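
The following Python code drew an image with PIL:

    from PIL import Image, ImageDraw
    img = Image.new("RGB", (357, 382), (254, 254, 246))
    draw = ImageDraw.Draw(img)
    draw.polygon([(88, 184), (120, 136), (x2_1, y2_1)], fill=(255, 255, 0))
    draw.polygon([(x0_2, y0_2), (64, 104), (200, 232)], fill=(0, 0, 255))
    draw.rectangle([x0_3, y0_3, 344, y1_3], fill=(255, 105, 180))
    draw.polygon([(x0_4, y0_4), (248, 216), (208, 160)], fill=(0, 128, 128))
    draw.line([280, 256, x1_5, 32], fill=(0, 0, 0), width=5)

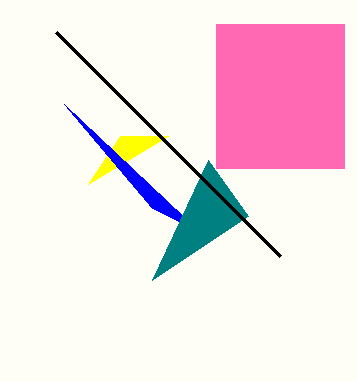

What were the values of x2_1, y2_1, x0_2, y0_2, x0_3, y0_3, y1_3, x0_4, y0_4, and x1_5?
x2_1 = 168; y2_1 = 136; x0_2 = 152; y0_2 = 208; x0_3 = 216; y0_3 = 24; y1_3 = 168; x0_4 = 152; y0_4 = 280; x1_5 = 56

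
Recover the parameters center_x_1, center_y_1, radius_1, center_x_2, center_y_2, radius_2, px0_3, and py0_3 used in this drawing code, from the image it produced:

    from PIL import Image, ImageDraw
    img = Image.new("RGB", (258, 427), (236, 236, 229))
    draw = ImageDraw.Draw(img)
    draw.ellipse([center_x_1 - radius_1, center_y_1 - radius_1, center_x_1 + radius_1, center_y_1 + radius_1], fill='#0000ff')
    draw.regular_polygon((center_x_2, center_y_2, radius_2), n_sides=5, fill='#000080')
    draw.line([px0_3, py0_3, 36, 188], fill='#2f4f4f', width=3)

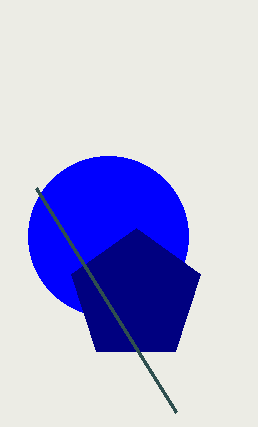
center_x_1 = 108, center_y_1 = 236, radius_1 = 80, center_x_2 = 136, center_y_2 = 296, radius_2 = 68, px0_3 = 176, py0_3 = 412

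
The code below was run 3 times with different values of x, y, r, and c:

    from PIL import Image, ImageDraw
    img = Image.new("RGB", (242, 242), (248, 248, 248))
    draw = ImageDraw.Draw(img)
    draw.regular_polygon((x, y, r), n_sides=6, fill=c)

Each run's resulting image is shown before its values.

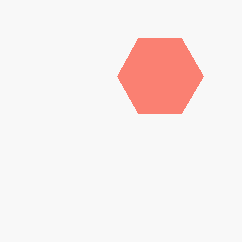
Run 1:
x = 160
y = 76
r = 43
c = 'salmon'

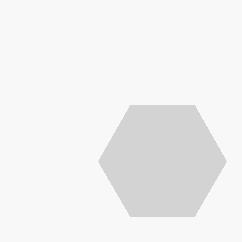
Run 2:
x = 162, y = 161, r = 64, c = 'lightgray'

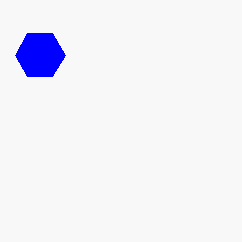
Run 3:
x = 40
y = 55
r = 25
c = 'blue'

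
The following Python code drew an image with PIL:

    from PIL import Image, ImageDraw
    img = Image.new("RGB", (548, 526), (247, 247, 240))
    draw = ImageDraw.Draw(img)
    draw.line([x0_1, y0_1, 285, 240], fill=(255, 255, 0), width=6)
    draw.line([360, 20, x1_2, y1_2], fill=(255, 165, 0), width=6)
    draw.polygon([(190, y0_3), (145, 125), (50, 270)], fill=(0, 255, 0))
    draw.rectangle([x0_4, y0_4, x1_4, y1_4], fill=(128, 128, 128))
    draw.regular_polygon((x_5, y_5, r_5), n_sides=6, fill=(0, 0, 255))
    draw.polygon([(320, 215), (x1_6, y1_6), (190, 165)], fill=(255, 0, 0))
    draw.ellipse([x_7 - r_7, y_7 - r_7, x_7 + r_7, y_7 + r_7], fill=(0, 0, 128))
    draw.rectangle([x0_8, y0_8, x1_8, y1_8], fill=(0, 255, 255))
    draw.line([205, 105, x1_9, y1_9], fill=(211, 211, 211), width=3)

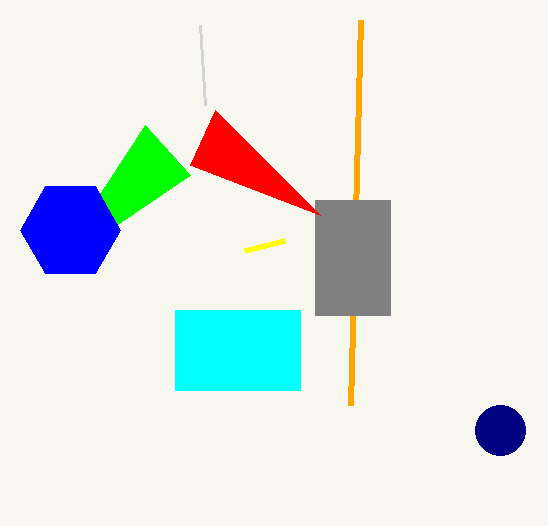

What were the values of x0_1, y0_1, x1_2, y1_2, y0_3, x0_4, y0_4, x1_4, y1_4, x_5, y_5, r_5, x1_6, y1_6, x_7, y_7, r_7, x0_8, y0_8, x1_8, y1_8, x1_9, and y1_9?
x0_1 = 245; y0_1 = 250; x1_2 = 350; y1_2 = 405; y0_3 = 175; x0_4 = 315; y0_4 = 200; x1_4 = 390; y1_4 = 315; x_5 = 70; y_5 = 230; r_5 = 50; x1_6 = 215; y1_6 = 110; x_7 = 500; y_7 = 430; r_7 = 25; x0_8 = 175; y0_8 = 310; x1_8 = 300; y1_8 = 390; x1_9 = 200; y1_9 = 25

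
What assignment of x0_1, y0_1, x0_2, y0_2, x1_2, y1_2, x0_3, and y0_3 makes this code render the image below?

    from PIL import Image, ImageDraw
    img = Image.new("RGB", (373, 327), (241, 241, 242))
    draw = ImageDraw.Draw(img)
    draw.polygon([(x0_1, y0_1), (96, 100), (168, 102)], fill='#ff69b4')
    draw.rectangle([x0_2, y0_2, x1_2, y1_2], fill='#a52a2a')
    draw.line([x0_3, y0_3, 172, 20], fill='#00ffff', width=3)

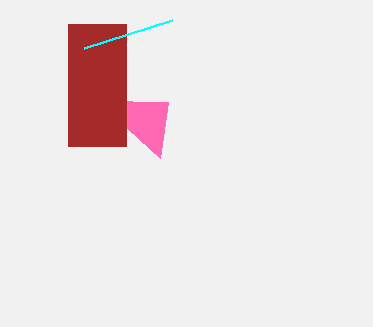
x0_1 = 160, y0_1 = 158, x0_2 = 68, y0_2 = 24, x1_2 = 126, y1_2 = 146, x0_3 = 84, y0_3 = 48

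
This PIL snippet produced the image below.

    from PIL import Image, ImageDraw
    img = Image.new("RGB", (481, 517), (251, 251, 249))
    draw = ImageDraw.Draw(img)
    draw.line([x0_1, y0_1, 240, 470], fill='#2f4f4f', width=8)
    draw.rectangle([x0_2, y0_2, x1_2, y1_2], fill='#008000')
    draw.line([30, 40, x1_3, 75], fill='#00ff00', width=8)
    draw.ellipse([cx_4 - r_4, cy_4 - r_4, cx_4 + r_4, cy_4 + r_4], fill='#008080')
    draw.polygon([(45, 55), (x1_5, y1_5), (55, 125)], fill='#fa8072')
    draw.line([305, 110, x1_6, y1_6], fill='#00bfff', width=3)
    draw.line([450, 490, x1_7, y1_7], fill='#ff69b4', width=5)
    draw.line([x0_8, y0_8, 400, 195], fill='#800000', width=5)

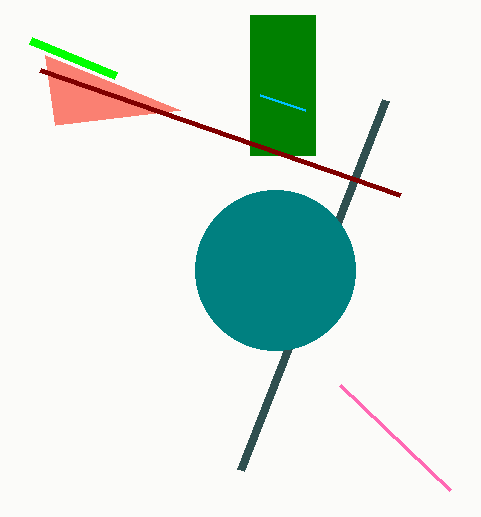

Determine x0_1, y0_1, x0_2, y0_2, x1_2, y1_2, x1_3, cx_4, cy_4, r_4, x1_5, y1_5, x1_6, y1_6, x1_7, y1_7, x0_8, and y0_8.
x0_1 = 385; y0_1 = 100; x0_2 = 250; y0_2 = 15; x1_2 = 315; y1_2 = 155; x1_3 = 115; cx_4 = 275; cy_4 = 270; r_4 = 80; x1_5 = 180; y1_5 = 110; x1_6 = 260; y1_6 = 95; x1_7 = 340; y1_7 = 385; x0_8 = 40; y0_8 = 70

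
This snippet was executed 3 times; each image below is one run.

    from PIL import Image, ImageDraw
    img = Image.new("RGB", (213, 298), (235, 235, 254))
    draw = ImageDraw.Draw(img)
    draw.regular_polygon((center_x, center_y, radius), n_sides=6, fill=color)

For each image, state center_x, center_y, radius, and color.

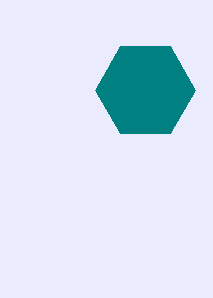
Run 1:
center_x = 145
center_y = 90
radius = 50
color = 'teal'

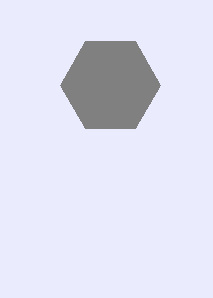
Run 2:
center_x = 110, center_y = 85, radius = 50, color = 'gray'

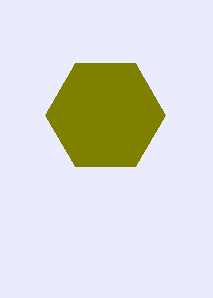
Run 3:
center_x = 105, center_y = 115, radius = 60, color = 'olive'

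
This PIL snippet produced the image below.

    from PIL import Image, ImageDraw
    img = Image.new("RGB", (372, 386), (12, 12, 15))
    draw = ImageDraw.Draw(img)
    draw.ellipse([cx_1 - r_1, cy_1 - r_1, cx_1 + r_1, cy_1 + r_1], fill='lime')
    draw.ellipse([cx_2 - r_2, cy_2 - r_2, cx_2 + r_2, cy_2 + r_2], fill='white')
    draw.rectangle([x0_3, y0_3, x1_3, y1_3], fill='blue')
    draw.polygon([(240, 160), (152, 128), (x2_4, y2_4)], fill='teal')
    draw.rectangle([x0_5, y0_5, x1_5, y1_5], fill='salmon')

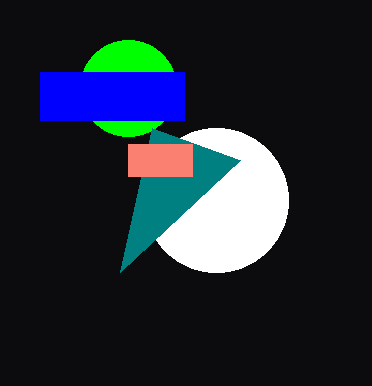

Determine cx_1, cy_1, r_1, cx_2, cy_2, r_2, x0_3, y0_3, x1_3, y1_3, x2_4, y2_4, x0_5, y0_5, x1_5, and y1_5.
cx_1 = 128; cy_1 = 88; r_1 = 48; cx_2 = 216; cy_2 = 200; r_2 = 72; x0_3 = 40; y0_3 = 72; x1_3 = 184; y1_3 = 120; x2_4 = 120; y2_4 = 272; x0_5 = 128; y0_5 = 144; x1_5 = 192; y1_5 = 176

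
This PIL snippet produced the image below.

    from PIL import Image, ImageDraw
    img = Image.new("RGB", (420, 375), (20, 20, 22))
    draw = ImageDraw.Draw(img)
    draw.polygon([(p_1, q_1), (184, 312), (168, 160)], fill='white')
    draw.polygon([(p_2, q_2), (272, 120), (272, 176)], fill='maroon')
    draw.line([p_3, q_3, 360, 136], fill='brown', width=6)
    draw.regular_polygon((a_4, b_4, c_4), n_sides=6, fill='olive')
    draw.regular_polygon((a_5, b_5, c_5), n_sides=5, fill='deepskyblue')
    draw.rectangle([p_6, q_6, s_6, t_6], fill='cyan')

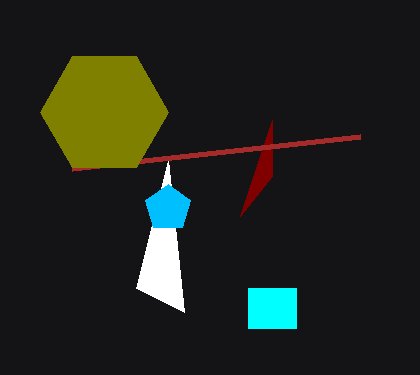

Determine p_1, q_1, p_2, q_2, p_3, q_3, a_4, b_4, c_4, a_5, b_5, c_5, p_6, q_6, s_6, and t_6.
p_1 = 136; q_1 = 288; p_2 = 240; q_2 = 216; p_3 = 72; q_3 = 168; a_4 = 104; b_4 = 112; c_4 = 64; a_5 = 168; b_5 = 208; c_5 = 24; p_6 = 248; q_6 = 288; s_6 = 296; t_6 = 328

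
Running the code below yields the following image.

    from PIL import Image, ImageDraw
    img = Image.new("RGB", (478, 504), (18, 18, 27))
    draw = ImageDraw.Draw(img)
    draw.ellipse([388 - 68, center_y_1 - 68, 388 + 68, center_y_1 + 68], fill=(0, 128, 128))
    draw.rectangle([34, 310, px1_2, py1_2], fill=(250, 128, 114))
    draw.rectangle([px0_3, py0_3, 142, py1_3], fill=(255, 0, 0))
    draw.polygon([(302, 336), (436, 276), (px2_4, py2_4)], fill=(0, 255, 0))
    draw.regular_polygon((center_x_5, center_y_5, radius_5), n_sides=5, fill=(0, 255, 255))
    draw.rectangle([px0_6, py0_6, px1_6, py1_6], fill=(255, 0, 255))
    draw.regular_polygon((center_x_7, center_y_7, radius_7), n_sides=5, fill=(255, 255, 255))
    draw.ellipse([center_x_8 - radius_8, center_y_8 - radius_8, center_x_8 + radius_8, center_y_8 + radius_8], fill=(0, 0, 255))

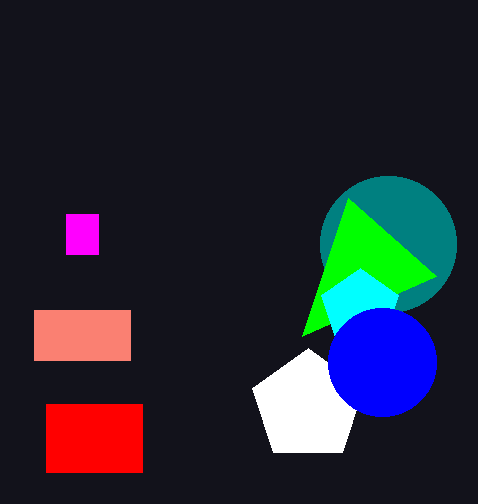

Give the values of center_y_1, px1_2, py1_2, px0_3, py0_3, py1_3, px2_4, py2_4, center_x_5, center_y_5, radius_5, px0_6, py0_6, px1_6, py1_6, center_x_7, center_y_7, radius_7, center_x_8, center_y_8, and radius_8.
center_y_1 = 244
px1_2 = 130
py1_2 = 360
px0_3 = 46
py0_3 = 404
py1_3 = 472
px2_4 = 348
py2_4 = 198
center_x_5 = 360
center_y_5 = 308
radius_5 = 40
px0_6 = 66
py0_6 = 214
px1_6 = 98
py1_6 = 254
center_x_7 = 308
center_y_7 = 406
radius_7 = 58
center_x_8 = 382
center_y_8 = 362
radius_8 = 54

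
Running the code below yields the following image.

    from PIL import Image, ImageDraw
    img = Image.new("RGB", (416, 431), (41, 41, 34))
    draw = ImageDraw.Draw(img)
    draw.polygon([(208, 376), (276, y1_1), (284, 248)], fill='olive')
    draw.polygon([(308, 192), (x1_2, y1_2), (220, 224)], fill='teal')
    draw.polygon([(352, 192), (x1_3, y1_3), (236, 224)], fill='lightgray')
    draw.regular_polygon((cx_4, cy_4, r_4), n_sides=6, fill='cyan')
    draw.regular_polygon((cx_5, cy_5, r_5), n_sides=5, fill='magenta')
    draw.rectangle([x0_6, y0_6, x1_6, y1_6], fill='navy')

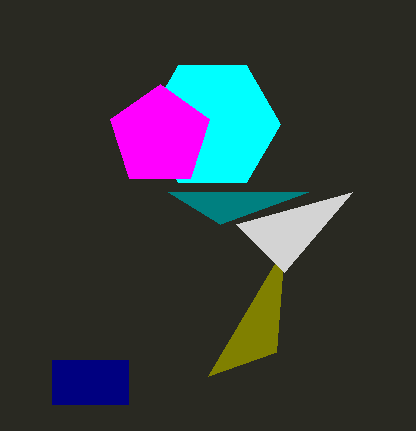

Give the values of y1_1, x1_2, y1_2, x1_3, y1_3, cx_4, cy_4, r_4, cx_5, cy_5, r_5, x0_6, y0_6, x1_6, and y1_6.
y1_1 = 352; x1_2 = 168; y1_2 = 192; x1_3 = 284; y1_3 = 272; cx_4 = 212; cy_4 = 124; r_4 = 68; cx_5 = 160; cy_5 = 136; r_5 = 52; x0_6 = 52; y0_6 = 360; x1_6 = 128; y1_6 = 404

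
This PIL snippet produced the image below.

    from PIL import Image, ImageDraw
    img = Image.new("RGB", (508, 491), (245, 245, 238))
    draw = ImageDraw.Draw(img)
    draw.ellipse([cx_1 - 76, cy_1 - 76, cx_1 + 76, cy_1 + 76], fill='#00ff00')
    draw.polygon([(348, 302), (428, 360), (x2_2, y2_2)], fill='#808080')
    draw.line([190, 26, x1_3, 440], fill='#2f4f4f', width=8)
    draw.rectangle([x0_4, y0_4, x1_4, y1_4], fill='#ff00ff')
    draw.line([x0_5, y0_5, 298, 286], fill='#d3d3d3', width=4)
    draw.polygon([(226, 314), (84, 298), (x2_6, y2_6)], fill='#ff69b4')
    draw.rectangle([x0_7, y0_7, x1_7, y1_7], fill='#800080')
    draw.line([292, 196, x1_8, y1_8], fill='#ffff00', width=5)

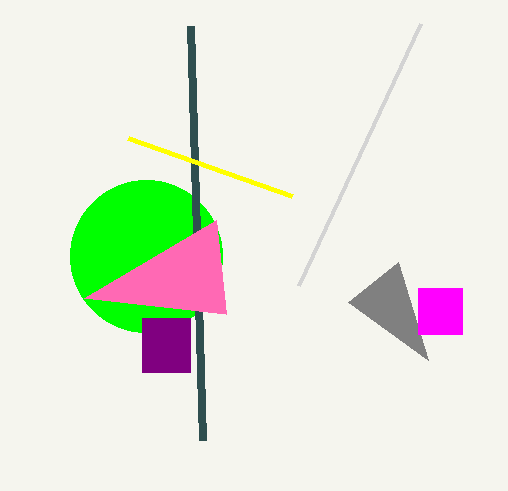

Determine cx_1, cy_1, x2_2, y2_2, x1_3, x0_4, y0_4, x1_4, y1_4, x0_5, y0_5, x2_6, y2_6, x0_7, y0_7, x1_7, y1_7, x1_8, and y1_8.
cx_1 = 146; cy_1 = 256; x2_2 = 398; y2_2 = 262; x1_3 = 202; x0_4 = 418; y0_4 = 288; x1_4 = 462; y1_4 = 334; x0_5 = 420; y0_5 = 24; x2_6 = 216; y2_6 = 220; x0_7 = 142; y0_7 = 318; x1_7 = 190; y1_7 = 372; x1_8 = 128; y1_8 = 138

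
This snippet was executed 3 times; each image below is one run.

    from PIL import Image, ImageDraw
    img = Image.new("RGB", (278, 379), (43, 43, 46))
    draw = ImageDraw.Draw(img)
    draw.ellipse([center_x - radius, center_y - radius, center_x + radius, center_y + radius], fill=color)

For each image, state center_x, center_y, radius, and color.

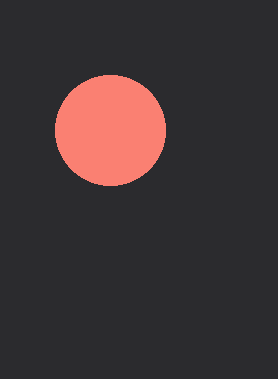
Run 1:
center_x = 110, center_y = 130, radius = 55, color = 'salmon'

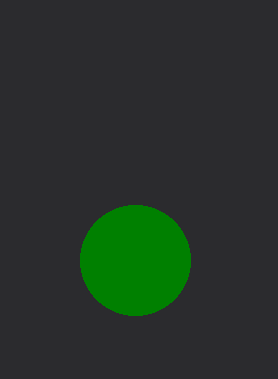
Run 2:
center_x = 135
center_y = 260
radius = 55
color = 'green'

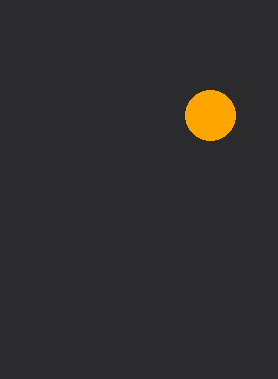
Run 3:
center_x = 210, center_y = 115, radius = 25, color = 'orange'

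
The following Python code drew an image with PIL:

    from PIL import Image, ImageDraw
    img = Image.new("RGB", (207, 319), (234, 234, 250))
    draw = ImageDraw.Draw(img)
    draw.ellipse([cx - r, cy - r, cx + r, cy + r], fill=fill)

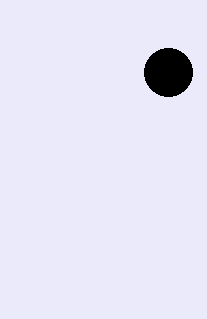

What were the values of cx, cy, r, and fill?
cx = 168
cy = 72
r = 24
fill = 'black'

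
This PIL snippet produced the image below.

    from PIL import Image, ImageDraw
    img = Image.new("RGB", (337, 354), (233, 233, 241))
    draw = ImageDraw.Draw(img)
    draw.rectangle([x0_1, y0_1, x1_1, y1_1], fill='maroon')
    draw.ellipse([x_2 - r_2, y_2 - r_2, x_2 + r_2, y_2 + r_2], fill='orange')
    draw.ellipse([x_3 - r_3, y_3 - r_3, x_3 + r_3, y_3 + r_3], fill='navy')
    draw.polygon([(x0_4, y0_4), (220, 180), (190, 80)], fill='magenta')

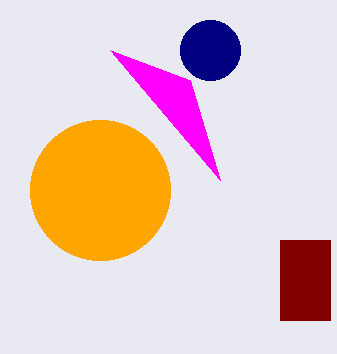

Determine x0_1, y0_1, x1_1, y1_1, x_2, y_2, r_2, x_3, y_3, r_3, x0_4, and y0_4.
x0_1 = 280, y0_1 = 240, x1_1 = 330, y1_1 = 320, x_2 = 100, y_2 = 190, r_2 = 70, x_3 = 210, y_3 = 50, r_3 = 30, x0_4 = 110, y0_4 = 50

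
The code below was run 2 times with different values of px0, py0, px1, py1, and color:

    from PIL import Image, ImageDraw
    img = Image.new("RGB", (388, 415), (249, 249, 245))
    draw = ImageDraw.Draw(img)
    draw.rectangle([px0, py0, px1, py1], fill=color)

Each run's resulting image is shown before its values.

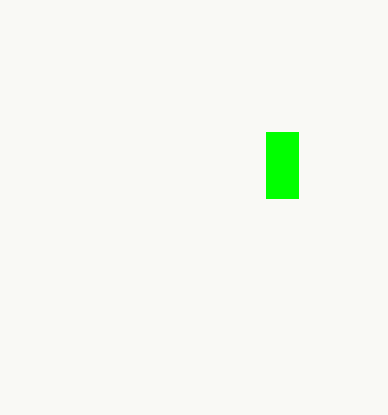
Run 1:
px0 = 266
py0 = 132
px1 = 298
py1 = 198
color = 'lime'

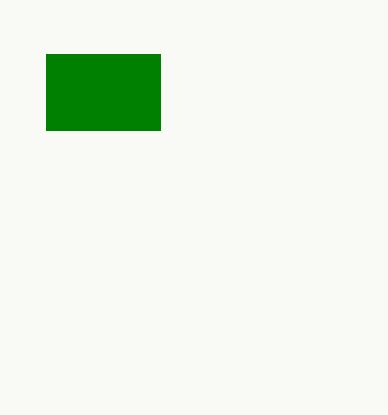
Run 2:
px0 = 46
py0 = 54
px1 = 160
py1 = 130
color = 'green'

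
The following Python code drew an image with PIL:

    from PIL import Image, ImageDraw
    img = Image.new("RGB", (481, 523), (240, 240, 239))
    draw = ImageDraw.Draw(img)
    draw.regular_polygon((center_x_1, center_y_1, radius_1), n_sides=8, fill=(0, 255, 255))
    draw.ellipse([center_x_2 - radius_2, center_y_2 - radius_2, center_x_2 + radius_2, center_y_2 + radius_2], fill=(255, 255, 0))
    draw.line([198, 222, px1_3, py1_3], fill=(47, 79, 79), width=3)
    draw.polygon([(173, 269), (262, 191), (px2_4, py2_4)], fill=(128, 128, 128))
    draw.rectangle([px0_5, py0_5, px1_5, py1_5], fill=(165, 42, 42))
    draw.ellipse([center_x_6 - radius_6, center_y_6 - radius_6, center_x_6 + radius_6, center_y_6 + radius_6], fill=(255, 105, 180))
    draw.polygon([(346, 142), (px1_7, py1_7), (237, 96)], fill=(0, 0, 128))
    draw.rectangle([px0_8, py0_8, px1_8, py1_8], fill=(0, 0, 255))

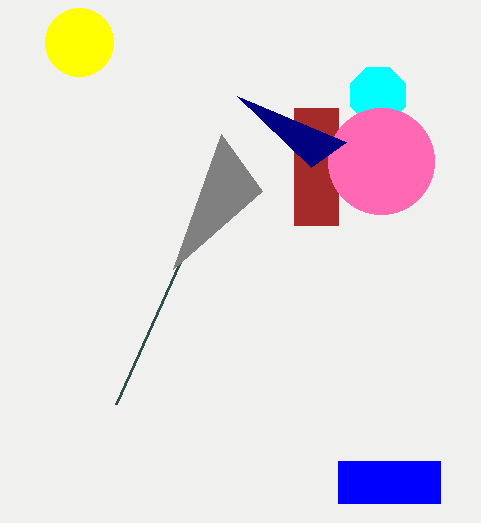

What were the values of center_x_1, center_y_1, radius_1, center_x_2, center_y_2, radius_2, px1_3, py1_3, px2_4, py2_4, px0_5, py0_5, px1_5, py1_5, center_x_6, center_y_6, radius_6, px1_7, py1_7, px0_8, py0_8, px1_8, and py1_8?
center_x_1 = 378
center_y_1 = 95
radius_1 = 30
center_x_2 = 79
center_y_2 = 42
radius_2 = 34
px1_3 = 116
py1_3 = 404
px2_4 = 221
py2_4 = 134
px0_5 = 294
py0_5 = 108
px1_5 = 338
py1_5 = 225
center_x_6 = 381
center_y_6 = 161
radius_6 = 53
px1_7 = 311
py1_7 = 167
px0_8 = 338
py0_8 = 461
px1_8 = 440
py1_8 = 503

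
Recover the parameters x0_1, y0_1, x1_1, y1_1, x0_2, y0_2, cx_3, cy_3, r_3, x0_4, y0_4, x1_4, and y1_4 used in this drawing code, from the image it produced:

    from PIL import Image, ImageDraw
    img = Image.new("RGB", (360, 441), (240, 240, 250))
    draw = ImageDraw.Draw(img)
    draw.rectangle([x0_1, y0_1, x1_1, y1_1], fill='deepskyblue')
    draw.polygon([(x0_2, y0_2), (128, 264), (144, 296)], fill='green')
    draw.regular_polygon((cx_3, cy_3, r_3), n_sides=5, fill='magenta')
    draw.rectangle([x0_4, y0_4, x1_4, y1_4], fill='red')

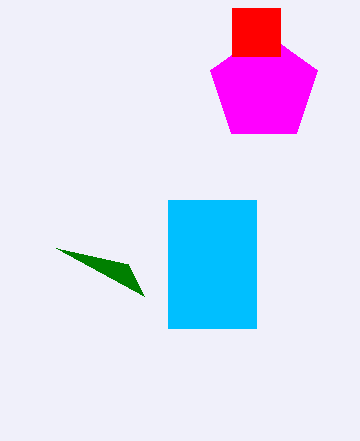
x0_1 = 168, y0_1 = 200, x1_1 = 256, y1_1 = 328, x0_2 = 56, y0_2 = 248, cx_3 = 264, cy_3 = 88, r_3 = 56, x0_4 = 232, y0_4 = 8, x1_4 = 280, y1_4 = 56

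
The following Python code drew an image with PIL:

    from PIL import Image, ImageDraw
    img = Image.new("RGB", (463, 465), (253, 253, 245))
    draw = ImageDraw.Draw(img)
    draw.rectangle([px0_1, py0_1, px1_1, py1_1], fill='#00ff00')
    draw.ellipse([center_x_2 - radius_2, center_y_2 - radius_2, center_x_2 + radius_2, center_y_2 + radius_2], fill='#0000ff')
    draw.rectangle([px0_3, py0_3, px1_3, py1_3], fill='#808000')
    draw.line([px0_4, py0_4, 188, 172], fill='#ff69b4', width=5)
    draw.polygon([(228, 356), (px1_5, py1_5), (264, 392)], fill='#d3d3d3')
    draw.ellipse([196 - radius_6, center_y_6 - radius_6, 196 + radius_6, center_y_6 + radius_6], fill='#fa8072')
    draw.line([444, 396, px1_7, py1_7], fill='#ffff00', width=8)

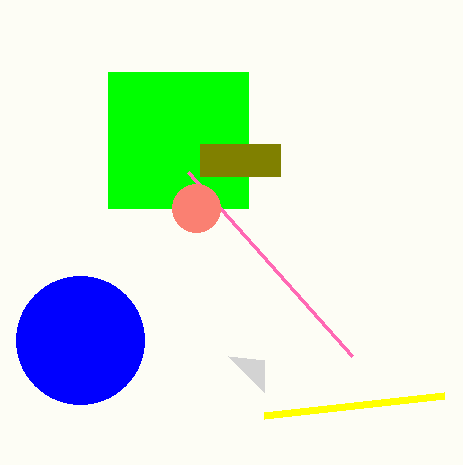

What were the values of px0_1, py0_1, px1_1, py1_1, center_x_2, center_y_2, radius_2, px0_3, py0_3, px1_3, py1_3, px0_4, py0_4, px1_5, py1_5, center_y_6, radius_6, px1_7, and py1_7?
px0_1 = 108, py0_1 = 72, px1_1 = 248, py1_1 = 208, center_x_2 = 80, center_y_2 = 340, radius_2 = 64, px0_3 = 200, py0_3 = 144, px1_3 = 280, py1_3 = 176, px0_4 = 352, py0_4 = 356, px1_5 = 264, py1_5 = 360, center_y_6 = 208, radius_6 = 24, px1_7 = 264, py1_7 = 416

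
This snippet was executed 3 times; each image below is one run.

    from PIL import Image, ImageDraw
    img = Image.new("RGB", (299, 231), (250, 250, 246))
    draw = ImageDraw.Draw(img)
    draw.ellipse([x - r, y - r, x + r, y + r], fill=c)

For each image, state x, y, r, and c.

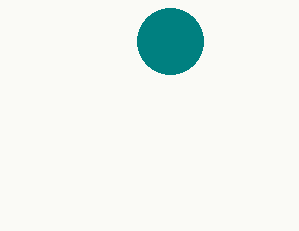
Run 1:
x = 170
y = 41
r = 33
c = 'teal'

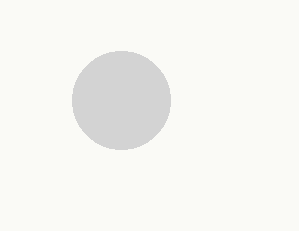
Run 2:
x = 121
y = 100
r = 49
c = 'lightgray'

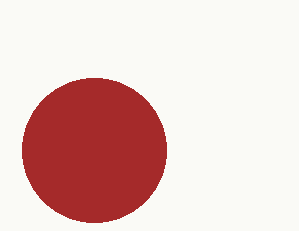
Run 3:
x = 94
y = 150
r = 72
c = 'brown'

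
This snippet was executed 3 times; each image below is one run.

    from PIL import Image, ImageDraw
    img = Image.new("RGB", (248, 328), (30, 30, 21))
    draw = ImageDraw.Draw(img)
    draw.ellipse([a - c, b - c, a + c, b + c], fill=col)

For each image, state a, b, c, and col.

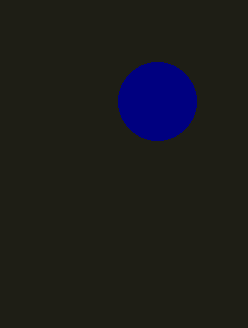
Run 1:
a = 157, b = 101, c = 39, col = 'navy'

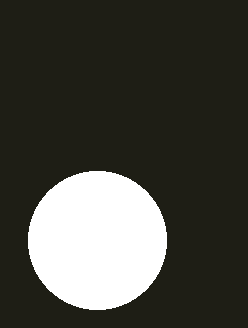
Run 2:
a = 97; b = 240; c = 69; col = 'white'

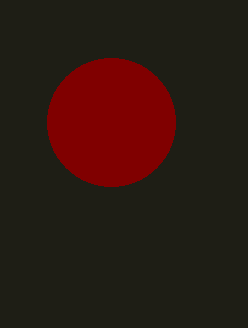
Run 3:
a = 111
b = 122
c = 64
col = 'maroon'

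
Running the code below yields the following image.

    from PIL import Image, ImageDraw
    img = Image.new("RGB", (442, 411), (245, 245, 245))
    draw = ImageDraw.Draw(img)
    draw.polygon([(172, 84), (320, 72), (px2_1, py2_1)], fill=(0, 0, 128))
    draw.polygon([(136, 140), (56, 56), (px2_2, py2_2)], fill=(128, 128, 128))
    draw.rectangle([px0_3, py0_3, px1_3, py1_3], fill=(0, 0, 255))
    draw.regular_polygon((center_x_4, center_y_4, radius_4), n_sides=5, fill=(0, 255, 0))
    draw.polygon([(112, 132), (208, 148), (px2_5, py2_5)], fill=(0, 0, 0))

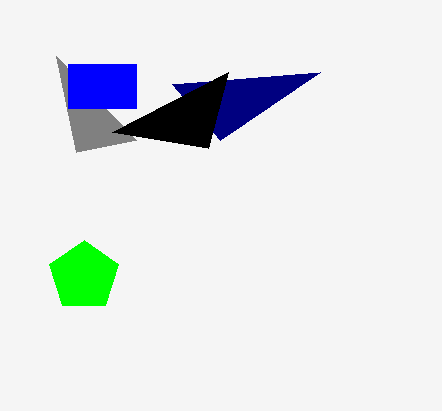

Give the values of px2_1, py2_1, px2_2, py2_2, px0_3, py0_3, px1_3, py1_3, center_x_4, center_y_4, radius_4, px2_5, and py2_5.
px2_1 = 220
py2_1 = 140
px2_2 = 76
py2_2 = 152
px0_3 = 68
py0_3 = 64
px1_3 = 136
py1_3 = 108
center_x_4 = 84
center_y_4 = 276
radius_4 = 36
px2_5 = 228
py2_5 = 72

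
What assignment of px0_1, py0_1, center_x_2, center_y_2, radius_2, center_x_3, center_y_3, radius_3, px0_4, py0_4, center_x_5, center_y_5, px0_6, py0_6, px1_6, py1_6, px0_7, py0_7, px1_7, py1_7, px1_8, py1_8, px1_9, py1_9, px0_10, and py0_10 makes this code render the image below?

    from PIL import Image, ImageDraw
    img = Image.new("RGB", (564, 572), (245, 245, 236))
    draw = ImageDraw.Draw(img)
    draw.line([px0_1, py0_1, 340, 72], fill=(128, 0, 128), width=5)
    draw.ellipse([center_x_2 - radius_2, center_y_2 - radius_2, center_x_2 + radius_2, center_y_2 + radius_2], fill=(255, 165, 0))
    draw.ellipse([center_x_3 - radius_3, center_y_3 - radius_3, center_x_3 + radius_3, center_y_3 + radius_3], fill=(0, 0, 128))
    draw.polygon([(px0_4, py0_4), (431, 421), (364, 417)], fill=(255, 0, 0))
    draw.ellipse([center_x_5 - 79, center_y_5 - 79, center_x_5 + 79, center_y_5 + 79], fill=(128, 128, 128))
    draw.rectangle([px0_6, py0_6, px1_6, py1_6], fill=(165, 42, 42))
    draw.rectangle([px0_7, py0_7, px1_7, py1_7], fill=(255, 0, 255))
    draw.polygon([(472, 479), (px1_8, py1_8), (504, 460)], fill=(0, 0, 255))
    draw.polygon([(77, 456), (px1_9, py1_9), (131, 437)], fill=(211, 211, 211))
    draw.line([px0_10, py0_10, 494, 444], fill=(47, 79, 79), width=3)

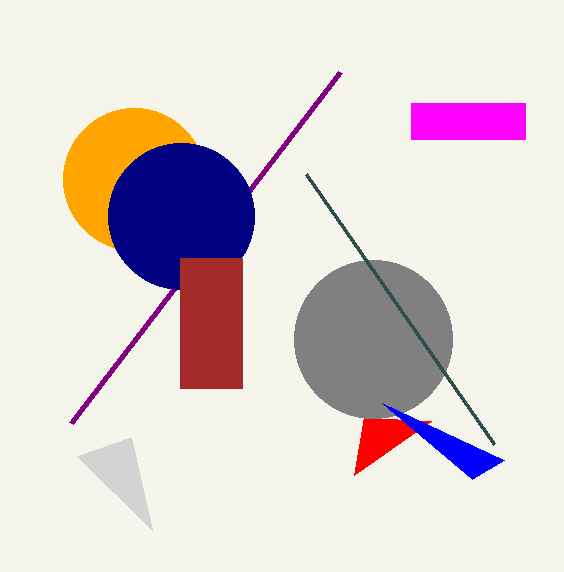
px0_1 = 71
py0_1 = 423
center_x_2 = 134
center_y_2 = 179
radius_2 = 71
center_x_3 = 181
center_y_3 = 216
radius_3 = 73
px0_4 = 354
py0_4 = 475
center_x_5 = 373
center_y_5 = 339
px0_6 = 180
py0_6 = 258
px1_6 = 242
py1_6 = 388
px0_7 = 411
py0_7 = 103
px1_7 = 525
py1_7 = 139
px1_8 = 382
py1_8 = 403
px1_9 = 152
py1_9 = 530
px0_10 = 306
py0_10 = 174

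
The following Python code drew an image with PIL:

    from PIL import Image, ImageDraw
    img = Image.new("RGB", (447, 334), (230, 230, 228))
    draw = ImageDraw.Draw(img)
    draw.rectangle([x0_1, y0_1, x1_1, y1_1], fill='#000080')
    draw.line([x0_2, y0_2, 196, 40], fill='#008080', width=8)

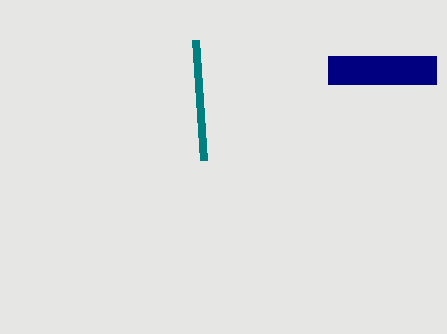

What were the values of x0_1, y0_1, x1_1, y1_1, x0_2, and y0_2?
x0_1 = 328; y0_1 = 56; x1_1 = 436; y1_1 = 84; x0_2 = 204; y0_2 = 160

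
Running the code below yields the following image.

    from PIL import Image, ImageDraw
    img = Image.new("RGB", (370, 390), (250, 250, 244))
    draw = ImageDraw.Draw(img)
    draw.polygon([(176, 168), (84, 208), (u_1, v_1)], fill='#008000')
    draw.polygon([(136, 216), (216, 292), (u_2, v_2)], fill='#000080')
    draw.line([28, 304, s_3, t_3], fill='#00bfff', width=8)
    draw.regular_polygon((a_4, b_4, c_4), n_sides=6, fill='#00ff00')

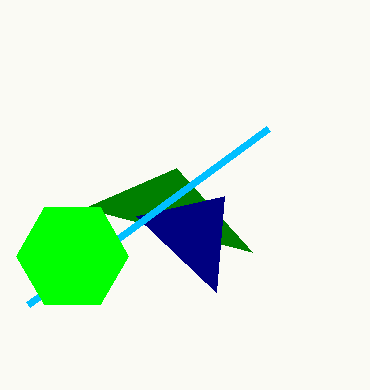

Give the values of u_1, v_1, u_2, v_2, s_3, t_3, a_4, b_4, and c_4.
u_1 = 252; v_1 = 252; u_2 = 224; v_2 = 196; s_3 = 268; t_3 = 128; a_4 = 72; b_4 = 256; c_4 = 56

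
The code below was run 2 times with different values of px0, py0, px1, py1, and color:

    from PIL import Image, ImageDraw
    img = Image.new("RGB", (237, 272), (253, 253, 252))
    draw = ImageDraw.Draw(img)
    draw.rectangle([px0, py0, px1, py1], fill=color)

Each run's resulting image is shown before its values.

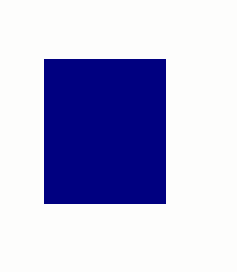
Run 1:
px0 = 44
py0 = 59
px1 = 165
py1 = 203
color = 'navy'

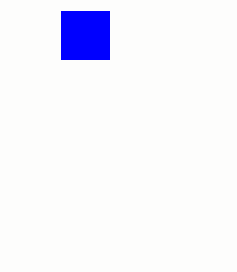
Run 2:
px0 = 61; py0 = 11; px1 = 109; py1 = 59; color = 'blue'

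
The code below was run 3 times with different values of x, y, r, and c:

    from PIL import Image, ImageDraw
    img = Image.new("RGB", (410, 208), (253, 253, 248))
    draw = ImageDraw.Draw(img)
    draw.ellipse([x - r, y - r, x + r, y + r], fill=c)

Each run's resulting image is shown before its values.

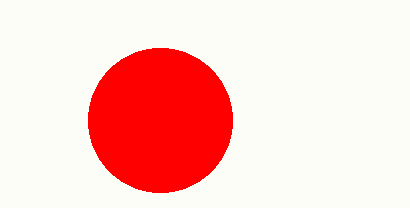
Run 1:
x = 160, y = 120, r = 72, c = 'red'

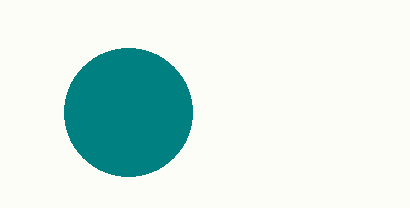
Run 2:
x = 128, y = 112, r = 64, c = 'teal'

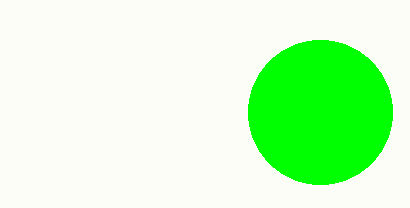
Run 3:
x = 320; y = 112; r = 72; c = 'lime'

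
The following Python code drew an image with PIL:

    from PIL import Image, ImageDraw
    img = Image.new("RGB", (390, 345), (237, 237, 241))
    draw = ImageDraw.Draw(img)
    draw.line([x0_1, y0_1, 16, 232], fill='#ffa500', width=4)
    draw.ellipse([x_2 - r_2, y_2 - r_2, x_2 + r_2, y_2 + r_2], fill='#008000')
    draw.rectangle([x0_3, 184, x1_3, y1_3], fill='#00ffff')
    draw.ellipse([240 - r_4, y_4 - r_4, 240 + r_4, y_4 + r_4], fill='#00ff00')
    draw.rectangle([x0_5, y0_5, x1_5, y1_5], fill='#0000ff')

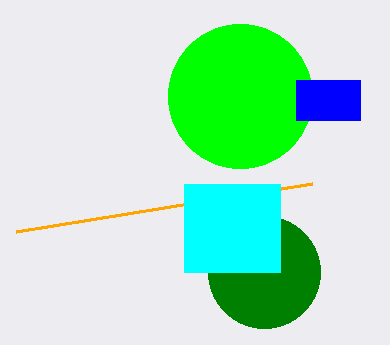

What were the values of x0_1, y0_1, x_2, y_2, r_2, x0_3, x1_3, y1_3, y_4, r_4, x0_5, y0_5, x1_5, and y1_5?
x0_1 = 312, y0_1 = 184, x_2 = 264, y_2 = 272, r_2 = 56, x0_3 = 184, x1_3 = 280, y1_3 = 272, y_4 = 96, r_4 = 72, x0_5 = 296, y0_5 = 80, x1_5 = 360, y1_5 = 120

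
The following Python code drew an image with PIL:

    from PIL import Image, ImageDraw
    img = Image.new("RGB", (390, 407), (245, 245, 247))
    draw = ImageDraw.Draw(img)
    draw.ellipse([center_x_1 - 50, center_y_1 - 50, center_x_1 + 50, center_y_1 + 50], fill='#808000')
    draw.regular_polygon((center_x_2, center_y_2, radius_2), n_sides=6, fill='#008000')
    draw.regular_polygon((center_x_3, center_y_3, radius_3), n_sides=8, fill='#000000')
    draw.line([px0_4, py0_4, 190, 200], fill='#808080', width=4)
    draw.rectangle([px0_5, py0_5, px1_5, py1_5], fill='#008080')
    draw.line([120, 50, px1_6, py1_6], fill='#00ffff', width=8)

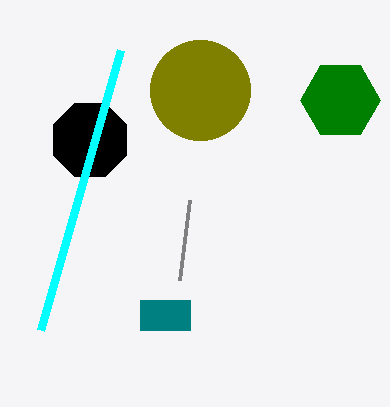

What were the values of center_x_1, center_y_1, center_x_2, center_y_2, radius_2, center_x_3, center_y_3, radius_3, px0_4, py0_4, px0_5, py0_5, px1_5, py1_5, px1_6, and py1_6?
center_x_1 = 200, center_y_1 = 90, center_x_2 = 340, center_y_2 = 100, radius_2 = 40, center_x_3 = 90, center_y_3 = 140, radius_3 = 40, px0_4 = 180, py0_4 = 280, px0_5 = 140, py0_5 = 300, px1_5 = 190, py1_5 = 330, px1_6 = 40, py1_6 = 330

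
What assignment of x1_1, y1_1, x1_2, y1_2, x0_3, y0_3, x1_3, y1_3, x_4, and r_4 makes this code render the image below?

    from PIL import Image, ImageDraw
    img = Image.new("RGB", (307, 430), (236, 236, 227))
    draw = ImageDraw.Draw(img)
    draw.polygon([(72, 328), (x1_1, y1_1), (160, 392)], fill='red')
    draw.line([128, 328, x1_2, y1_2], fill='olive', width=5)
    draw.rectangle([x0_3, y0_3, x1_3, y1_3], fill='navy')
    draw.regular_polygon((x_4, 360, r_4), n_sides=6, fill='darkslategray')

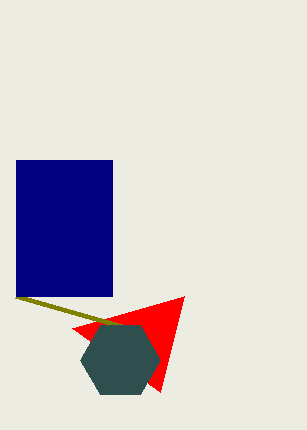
x1_1 = 184, y1_1 = 296, x1_2 = 16, y1_2 = 296, x0_3 = 16, y0_3 = 160, x1_3 = 112, y1_3 = 296, x_4 = 120, r_4 = 40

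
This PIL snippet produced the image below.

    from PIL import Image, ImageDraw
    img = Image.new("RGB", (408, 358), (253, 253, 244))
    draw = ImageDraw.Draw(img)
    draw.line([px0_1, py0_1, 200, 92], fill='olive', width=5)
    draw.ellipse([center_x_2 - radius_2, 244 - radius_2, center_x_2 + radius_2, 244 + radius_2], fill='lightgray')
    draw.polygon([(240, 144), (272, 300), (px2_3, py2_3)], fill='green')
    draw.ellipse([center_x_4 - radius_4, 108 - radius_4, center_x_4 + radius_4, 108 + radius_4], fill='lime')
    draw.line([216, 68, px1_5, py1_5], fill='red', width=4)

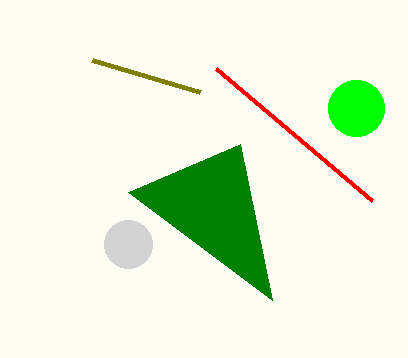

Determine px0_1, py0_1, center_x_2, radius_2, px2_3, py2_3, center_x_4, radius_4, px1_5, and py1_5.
px0_1 = 92
py0_1 = 60
center_x_2 = 128
radius_2 = 24
px2_3 = 128
py2_3 = 192
center_x_4 = 356
radius_4 = 28
px1_5 = 372
py1_5 = 200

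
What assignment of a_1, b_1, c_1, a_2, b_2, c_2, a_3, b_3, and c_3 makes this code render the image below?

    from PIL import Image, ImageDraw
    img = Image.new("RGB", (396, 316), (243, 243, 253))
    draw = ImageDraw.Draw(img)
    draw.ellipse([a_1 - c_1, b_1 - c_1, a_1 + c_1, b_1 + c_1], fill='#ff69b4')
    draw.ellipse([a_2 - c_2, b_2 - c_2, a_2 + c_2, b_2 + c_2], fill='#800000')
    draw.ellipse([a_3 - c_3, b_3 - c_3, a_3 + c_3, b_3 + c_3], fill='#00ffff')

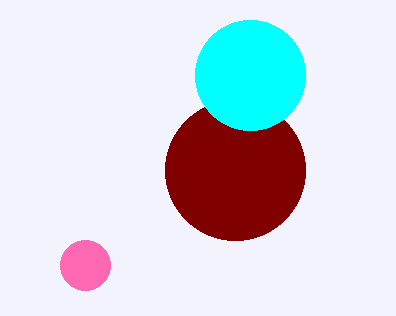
a_1 = 85, b_1 = 265, c_1 = 25, a_2 = 235, b_2 = 170, c_2 = 70, a_3 = 250, b_3 = 75, c_3 = 55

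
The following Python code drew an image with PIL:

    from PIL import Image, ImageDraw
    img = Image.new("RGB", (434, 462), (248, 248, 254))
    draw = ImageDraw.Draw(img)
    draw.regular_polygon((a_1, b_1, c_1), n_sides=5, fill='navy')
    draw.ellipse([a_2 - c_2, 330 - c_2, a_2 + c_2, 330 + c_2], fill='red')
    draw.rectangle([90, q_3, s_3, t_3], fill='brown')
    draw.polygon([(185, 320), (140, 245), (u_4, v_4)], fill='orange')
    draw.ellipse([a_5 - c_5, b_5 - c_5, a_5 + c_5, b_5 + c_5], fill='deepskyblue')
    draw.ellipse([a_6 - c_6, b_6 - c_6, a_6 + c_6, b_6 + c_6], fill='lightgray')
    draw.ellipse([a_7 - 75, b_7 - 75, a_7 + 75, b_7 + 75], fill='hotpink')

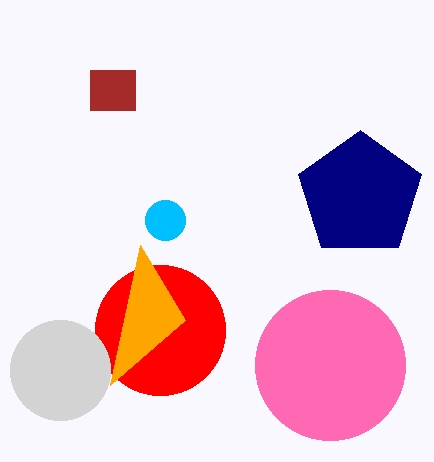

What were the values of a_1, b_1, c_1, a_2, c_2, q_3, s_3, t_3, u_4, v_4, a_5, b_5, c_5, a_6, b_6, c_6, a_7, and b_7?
a_1 = 360
b_1 = 195
c_1 = 65
a_2 = 160
c_2 = 65
q_3 = 70
s_3 = 135
t_3 = 110
u_4 = 110
v_4 = 385
a_5 = 165
b_5 = 220
c_5 = 20
a_6 = 60
b_6 = 370
c_6 = 50
a_7 = 330
b_7 = 365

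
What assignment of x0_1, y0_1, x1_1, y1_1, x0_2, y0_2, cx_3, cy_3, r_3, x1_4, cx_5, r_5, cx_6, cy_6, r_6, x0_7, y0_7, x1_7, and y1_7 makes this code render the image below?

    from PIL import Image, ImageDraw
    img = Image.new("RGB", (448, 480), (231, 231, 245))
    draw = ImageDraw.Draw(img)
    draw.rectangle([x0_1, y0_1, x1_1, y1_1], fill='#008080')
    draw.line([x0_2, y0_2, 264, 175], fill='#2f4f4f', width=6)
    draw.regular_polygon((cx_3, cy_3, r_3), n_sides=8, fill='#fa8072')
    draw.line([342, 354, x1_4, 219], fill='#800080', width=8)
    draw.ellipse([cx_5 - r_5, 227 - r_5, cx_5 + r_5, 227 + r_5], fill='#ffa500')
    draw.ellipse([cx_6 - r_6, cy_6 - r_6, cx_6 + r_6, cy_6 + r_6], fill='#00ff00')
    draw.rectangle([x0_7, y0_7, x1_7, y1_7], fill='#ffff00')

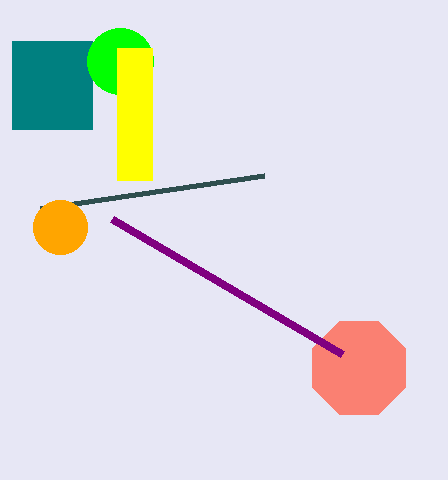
x0_1 = 12, y0_1 = 41, x1_1 = 92, y1_1 = 129, x0_2 = 40, y0_2 = 208, cx_3 = 359, cy_3 = 368, r_3 = 50, x1_4 = 112, cx_5 = 60, r_5 = 27, cx_6 = 120, cy_6 = 61, r_6 = 33, x0_7 = 117, y0_7 = 48, x1_7 = 152, y1_7 = 180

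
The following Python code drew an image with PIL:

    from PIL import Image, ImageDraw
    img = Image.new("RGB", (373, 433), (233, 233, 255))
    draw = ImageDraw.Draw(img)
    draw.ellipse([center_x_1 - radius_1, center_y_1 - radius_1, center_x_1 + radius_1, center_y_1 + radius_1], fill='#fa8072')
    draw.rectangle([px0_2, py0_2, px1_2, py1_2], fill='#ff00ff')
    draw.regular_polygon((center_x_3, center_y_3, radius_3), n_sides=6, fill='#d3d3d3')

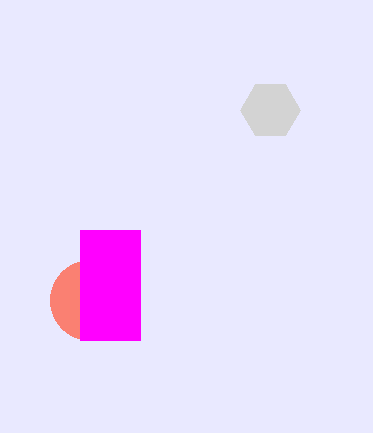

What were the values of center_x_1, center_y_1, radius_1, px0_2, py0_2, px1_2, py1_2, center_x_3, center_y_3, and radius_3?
center_x_1 = 90
center_y_1 = 300
radius_1 = 40
px0_2 = 80
py0_2 = 230
px1_2 = 140
py1_2 = 340
center_x_3 = 270
center_y_3 = 110
radius_3 = 30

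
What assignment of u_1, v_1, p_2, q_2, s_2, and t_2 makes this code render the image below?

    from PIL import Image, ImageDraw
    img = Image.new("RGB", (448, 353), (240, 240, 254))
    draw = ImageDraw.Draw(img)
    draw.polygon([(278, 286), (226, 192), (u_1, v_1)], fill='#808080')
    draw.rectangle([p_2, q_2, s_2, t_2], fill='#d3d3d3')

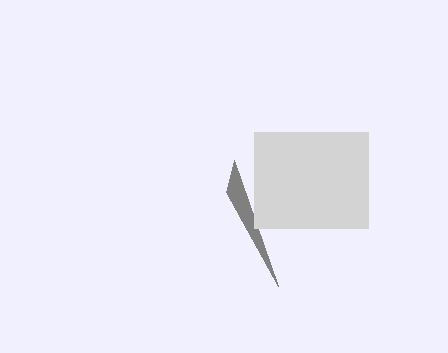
u_1 = 234, v_1 = 160, p_2 = 254, q_2 = 132, s_2 = 368, t_2 = 228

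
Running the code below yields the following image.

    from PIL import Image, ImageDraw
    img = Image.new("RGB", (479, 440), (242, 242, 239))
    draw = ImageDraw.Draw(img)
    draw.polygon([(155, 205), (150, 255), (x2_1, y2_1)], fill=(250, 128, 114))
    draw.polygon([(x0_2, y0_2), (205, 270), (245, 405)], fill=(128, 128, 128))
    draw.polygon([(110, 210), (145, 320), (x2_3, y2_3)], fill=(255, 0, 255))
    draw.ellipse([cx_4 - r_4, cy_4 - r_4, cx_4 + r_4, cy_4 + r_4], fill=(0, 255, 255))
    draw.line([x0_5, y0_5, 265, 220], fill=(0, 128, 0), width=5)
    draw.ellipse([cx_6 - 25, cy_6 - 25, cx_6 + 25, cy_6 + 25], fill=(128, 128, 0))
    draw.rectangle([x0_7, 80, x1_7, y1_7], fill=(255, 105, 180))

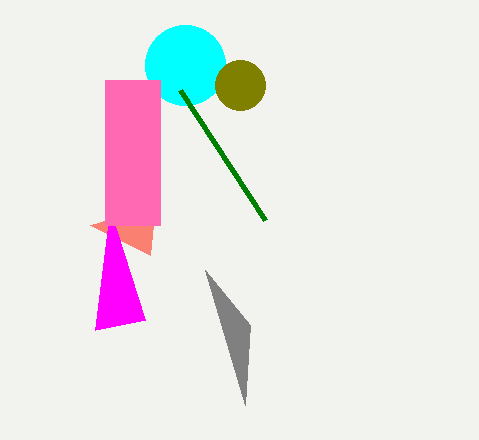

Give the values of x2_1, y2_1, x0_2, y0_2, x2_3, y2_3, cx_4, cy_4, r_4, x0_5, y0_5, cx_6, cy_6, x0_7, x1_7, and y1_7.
x2_1 = 90; y2_1 = 225; x0_2 = 250; y0_2 = 325; x2_3 = 95; y2_3 = 330; cx_4 = 185; cy_4 = 65; r_4 = 40; x0_5 = 180; y0_5 = 90; cx_6 = 240; cy_6 = 85; x0_7 = 105; x1_7 = 160; y1_7 = 225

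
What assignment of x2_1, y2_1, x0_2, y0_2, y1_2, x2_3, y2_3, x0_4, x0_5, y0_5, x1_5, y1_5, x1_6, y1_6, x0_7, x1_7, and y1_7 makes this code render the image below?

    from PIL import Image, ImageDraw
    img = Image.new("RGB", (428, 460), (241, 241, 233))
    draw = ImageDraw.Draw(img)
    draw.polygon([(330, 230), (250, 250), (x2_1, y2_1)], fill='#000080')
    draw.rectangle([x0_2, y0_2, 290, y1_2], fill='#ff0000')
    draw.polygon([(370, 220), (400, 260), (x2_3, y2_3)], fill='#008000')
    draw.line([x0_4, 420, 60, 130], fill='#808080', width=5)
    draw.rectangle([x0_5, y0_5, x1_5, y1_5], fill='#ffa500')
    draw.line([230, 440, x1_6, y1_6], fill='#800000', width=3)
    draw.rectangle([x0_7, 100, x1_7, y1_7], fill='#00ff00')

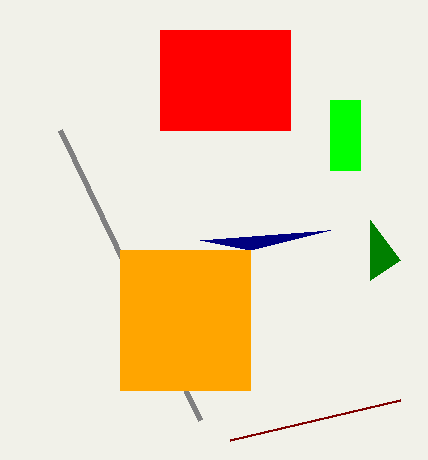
x2_1 = 200
y2_1 = 240
x0_2 = 160
y0_2 = 30
y1_2 = 130
x2_3 = 370
y2_3 = 280
x0_4 = 200
x0_5 = 120
y0_5 = 250
x1_5 = 250
y1_5 = 390
x1_6 = 400
y1_6 = 400
x0_7 = 330
x1_7 = 360
y1_7 = 170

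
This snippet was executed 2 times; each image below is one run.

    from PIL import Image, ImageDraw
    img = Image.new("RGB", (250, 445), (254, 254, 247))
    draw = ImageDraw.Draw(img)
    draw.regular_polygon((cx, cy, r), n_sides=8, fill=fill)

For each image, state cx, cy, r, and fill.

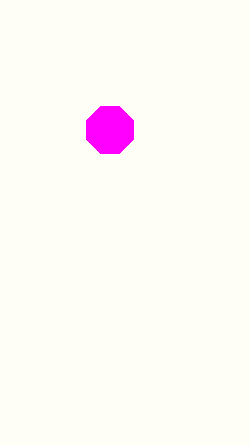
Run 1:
cx = 110
cy = 130
r = 25
fill = 'magenta'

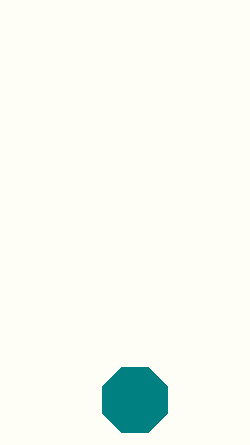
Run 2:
cx = 135; cy = 400; r = 35; fill = 'teal'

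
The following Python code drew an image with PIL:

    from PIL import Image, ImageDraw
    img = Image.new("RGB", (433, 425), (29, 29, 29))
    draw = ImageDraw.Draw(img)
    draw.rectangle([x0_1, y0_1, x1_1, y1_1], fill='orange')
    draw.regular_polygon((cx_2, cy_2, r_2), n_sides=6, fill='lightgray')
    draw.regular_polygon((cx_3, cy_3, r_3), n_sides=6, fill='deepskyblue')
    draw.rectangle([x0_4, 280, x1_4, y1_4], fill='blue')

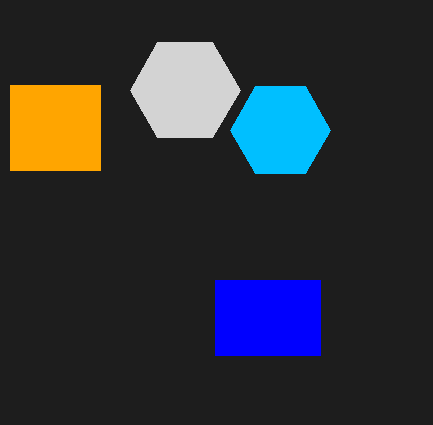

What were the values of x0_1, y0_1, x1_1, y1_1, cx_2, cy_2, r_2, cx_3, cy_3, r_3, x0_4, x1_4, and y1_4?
x0_1 = 10
y0_1 = 85
x1_1 = 100
y1_1 = 170
cx_2 = 185
cy_2 = 90
r_2 = 55
cx_3 = 280
cy_3 = 130
r_3 = 50
x0_4 = 215
x1_4 = 320
y1_4 = 355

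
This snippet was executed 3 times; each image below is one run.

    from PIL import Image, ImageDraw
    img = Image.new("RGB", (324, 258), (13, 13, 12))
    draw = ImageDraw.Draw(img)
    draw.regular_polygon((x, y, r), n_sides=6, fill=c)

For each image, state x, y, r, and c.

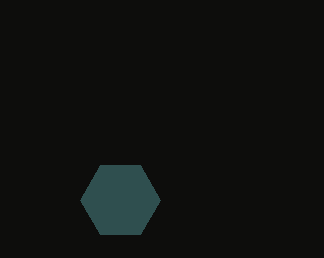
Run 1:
x = 120, y = 200, r = 40, c = 'darkslategray'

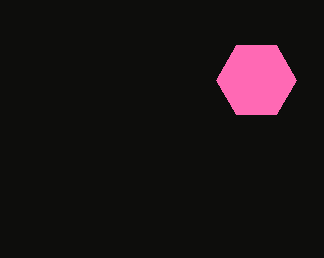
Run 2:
x = 256; y = 80; r = 40; c = 'hotpink'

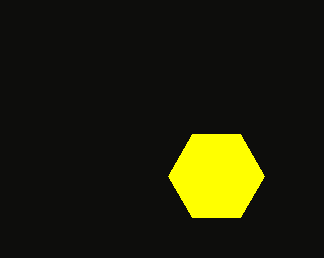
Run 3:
x = 216; y = 176; r = 48; c = 'yellow'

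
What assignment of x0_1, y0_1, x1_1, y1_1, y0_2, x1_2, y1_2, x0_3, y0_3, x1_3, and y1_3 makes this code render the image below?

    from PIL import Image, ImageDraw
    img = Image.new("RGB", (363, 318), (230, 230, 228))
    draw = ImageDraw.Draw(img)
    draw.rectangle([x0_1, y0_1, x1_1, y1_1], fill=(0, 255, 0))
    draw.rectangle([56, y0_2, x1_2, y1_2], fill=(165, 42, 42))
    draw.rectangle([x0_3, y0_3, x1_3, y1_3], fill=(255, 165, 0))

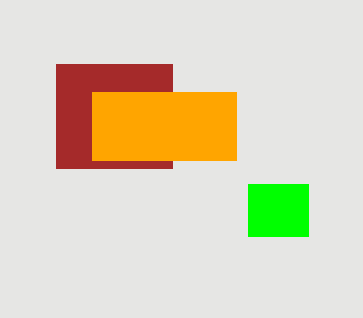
x0_1 = 248, y0_1 = 184, x1_1 = 308, y1_1 = 236, y0_2 = 64, x1_2 = 172, y1_2 = 168, x0_3 = 92, y0_3 = 92, x1_3 = 236, y1_3 = 160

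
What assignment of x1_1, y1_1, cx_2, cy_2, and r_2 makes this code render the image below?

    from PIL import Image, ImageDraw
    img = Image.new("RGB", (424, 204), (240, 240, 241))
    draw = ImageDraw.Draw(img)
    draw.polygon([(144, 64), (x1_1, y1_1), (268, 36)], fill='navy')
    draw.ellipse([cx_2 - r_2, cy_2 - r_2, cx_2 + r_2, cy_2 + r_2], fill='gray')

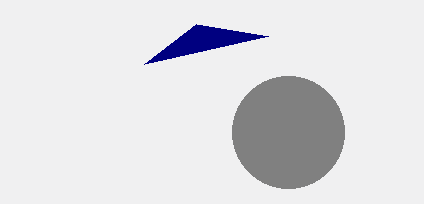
x1_1 = 196, y1_1 = 24, cx_2 = 288, cy_2 = 132, r_2 = 56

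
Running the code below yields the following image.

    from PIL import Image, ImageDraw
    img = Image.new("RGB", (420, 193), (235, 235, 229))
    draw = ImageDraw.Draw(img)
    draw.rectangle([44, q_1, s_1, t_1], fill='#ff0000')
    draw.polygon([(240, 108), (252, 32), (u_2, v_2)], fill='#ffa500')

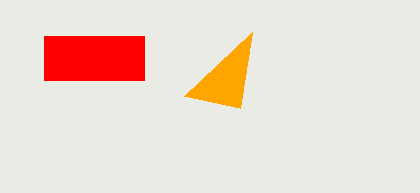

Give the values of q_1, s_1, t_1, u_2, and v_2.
q_1 = 36; s_1 = 144; t_1 = 80; u_2 = 184; v_2 = 96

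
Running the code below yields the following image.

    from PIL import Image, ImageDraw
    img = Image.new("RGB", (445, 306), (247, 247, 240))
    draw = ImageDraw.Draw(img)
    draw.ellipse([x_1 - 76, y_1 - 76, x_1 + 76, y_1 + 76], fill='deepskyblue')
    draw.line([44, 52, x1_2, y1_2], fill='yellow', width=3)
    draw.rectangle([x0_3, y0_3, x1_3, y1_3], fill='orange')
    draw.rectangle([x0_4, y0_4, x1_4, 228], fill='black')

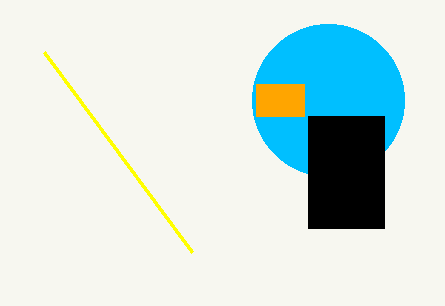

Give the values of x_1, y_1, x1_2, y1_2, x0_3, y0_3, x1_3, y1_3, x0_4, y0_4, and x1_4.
x_1 = 328; y_1 = 100; x1_2 = 192; y1_2 = 252; x0_3 = 256; y0_3 = 84; x1_3 = 304; y1_3 = 116; x0_4 = 308; y0_4 = 116; x1_4 = 384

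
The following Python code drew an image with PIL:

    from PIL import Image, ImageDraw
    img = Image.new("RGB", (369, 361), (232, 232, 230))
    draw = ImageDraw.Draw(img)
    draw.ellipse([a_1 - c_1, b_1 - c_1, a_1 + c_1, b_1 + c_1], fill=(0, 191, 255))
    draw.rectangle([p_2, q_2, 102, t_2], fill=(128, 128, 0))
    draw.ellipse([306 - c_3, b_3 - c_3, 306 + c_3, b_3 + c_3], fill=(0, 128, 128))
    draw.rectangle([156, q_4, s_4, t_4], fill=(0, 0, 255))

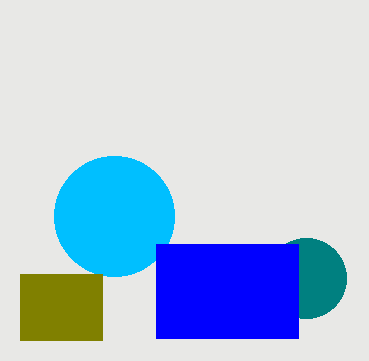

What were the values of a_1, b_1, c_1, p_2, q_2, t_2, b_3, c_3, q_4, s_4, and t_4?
a_1 = 114; b_1 = 216; c_1 = 60; p_2 = 20; q_2 = 274; t_2 = 340; b_3 = 278; c_3 = 40; q_4 = 244; s_4 = 298; t_4 = 338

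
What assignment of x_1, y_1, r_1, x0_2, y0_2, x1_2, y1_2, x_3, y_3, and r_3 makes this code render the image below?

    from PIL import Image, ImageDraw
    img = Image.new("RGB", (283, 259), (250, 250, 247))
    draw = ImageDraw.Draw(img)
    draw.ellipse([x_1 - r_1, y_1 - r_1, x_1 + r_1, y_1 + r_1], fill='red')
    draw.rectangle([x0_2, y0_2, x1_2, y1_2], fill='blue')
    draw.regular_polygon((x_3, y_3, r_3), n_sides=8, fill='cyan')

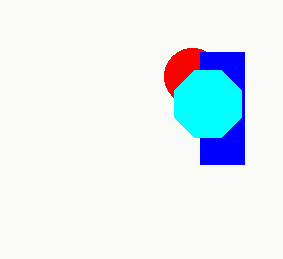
x_1 = 192, y_1 = 76, r_1 = 28, x0_2 = 200, y0_2 = 52, x1_2 = 244, y1_2 = 164, x_3 = 208, y_3 = 104, r_3 = 36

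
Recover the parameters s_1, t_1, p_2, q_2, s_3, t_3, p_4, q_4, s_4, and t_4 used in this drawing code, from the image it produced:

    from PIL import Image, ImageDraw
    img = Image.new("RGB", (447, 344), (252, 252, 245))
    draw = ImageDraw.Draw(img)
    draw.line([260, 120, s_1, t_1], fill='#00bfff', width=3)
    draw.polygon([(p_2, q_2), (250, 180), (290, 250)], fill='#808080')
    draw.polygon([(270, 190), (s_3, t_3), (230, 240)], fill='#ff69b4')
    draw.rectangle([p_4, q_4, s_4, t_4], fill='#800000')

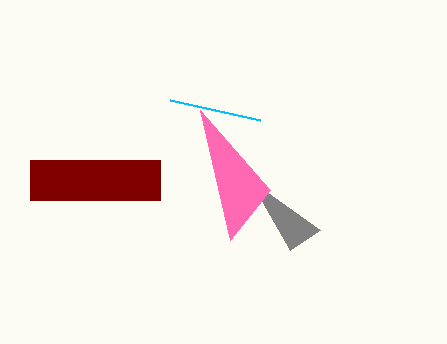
s_1 = 170
t_1 = 100
p_2 = 320
q_2 = 230
s_3 = 200
t_3 = 110
p_4 = 30
q_4 = 160
s_4 = 160
t_4 = 200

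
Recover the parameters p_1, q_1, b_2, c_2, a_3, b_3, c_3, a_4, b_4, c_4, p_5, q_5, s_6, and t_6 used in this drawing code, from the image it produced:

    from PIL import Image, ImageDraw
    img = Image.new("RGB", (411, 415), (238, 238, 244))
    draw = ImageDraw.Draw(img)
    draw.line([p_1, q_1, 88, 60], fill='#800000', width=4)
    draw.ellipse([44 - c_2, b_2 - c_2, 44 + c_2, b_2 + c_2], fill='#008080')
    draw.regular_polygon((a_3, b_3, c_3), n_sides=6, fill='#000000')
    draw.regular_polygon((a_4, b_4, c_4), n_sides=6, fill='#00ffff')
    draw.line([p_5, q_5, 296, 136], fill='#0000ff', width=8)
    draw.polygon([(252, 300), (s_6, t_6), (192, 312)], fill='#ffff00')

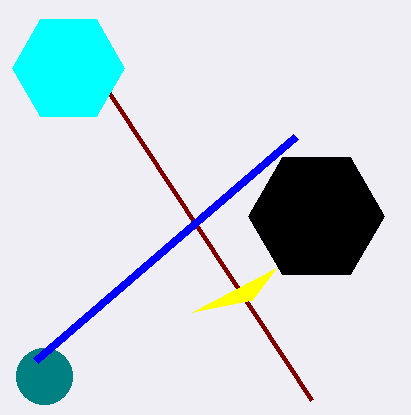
p_1 = 312
q_1 = 400
b_2 = 376
c_2 = 28
a_3 = 316
b_3 = 216
c_3 = 68
a_4 = 68
b_4 = 68
c_4 = 56
p_5 = 36
q_5 = 360
s_6 = 276
t_6 = 268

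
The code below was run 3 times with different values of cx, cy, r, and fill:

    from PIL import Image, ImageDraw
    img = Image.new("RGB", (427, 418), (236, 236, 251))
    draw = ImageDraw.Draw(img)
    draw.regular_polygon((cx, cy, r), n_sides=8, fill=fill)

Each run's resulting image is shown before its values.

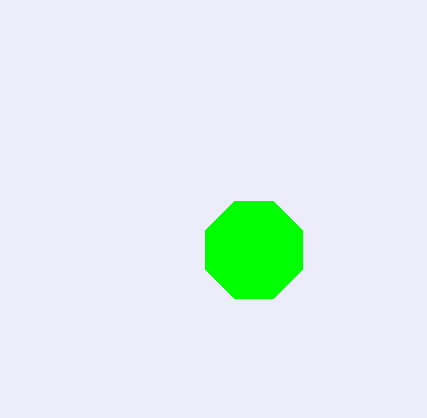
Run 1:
cx = 254
cy = 250
r = 52
fill = 'lime'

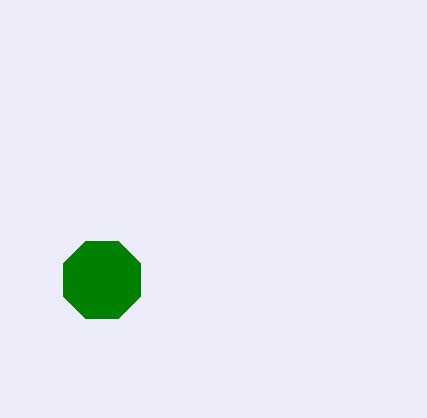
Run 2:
cx = 102, cy = 280, r = 42, fill = 'green'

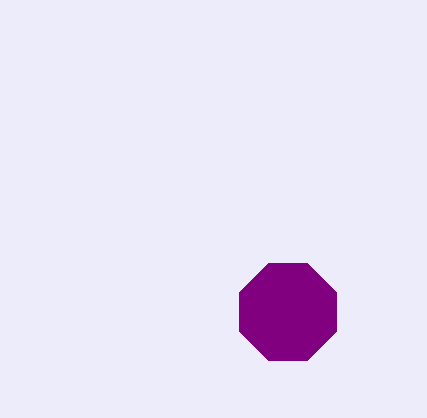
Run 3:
cx = 288
cy = 312
r = 52
fill = 'purple'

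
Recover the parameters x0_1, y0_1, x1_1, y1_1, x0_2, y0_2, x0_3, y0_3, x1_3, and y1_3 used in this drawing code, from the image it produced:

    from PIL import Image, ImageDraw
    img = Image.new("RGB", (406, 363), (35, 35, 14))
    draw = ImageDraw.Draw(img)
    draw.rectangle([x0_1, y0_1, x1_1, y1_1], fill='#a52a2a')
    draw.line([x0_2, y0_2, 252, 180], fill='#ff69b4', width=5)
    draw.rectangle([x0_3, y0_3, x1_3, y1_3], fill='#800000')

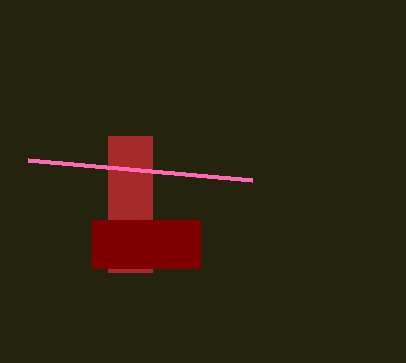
x0_1 = 108
y0_1 = 136
x1_1 = 152
y1_1 = 272
x0_2 = 28
y0_2 = 160
x0_3 = 92
y0_3 = 220
x1_3 = 200
y1_3 = 268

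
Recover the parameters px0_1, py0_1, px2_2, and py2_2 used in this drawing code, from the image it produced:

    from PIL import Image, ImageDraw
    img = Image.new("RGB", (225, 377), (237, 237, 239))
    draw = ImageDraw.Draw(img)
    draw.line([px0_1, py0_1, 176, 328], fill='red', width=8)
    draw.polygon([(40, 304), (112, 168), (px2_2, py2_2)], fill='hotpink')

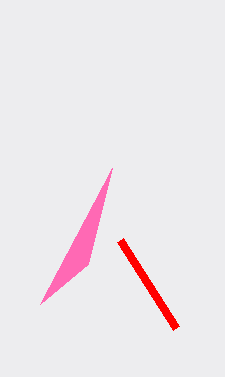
px0_1 = 120, py0_1 = 240, px2_2 = 88, py2_2 = 264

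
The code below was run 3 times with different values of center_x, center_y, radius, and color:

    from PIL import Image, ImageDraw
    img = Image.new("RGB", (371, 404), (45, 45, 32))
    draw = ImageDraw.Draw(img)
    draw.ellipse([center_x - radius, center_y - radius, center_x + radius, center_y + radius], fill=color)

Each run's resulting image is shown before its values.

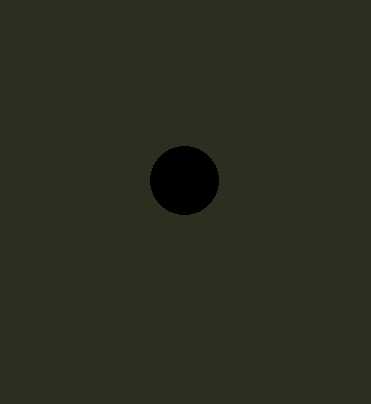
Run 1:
center_x = 184, center_y = 180, radius = 34, color = 'black'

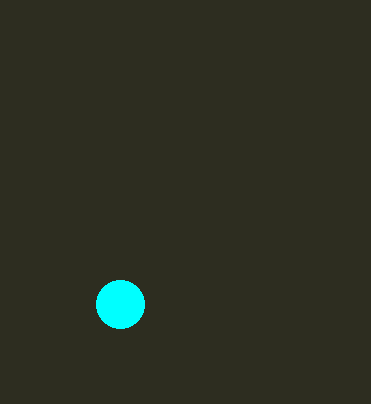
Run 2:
center_x = 120; center_y = 304; radius = 24; color = 'cyan'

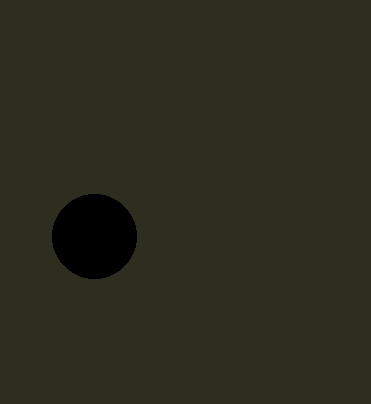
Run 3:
center_x = 94; center_y = 236; radius = 42; color = 'black'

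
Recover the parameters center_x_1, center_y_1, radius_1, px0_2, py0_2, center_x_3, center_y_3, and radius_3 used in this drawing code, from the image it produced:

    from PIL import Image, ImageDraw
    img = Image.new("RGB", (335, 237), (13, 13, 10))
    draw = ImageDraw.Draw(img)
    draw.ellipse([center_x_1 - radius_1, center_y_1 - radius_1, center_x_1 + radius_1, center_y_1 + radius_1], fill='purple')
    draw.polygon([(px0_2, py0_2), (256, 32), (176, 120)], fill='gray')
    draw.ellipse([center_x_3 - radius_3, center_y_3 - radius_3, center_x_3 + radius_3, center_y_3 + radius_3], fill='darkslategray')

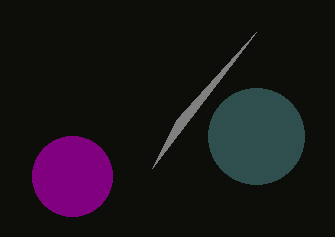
center_x_1 = 72, center_y_1 = 176, radius_1 = 40, px0_2 = 152, py0_2 = 168, center_x_3 = 256, center_y_3 = 136, radius_3 = 48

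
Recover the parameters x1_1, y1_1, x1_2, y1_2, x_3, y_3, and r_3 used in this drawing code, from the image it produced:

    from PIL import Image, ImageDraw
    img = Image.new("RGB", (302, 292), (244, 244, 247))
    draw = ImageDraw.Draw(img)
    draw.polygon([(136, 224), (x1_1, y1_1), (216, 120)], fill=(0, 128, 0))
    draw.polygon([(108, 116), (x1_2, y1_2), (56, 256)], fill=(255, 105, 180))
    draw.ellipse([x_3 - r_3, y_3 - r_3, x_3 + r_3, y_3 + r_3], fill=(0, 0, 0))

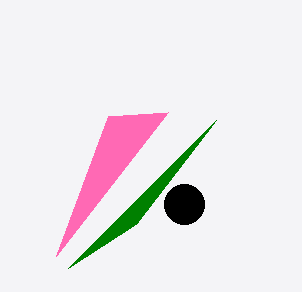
x1_1 = 68, y1_1 = 268, x1_2 = 168, y1_2 = 112, x_3 = 184, y_3 = 204, r_3 = 20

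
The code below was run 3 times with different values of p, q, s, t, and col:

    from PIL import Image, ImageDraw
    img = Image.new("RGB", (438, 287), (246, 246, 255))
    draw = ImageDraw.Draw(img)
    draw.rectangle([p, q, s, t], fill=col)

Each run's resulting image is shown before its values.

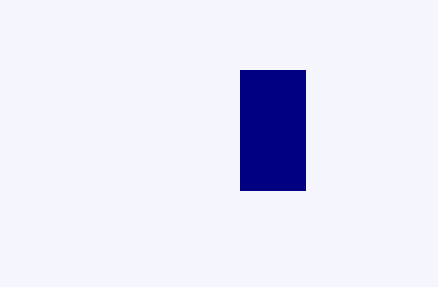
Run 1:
p = 240; q = 70; s = 305; t = 190; col = 'navy'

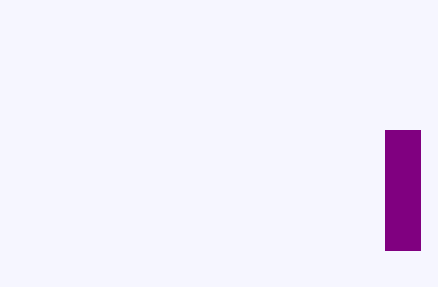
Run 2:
p = 385, q = 130, s = 420, t = 250, col = 'purple'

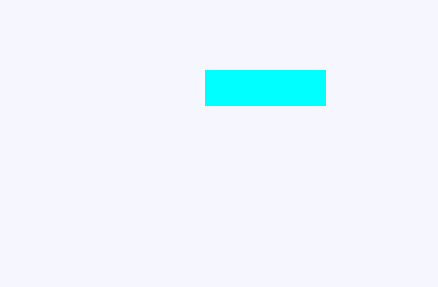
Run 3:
p = 205; q = 70; s = 325; t = 105; col = 'cyan'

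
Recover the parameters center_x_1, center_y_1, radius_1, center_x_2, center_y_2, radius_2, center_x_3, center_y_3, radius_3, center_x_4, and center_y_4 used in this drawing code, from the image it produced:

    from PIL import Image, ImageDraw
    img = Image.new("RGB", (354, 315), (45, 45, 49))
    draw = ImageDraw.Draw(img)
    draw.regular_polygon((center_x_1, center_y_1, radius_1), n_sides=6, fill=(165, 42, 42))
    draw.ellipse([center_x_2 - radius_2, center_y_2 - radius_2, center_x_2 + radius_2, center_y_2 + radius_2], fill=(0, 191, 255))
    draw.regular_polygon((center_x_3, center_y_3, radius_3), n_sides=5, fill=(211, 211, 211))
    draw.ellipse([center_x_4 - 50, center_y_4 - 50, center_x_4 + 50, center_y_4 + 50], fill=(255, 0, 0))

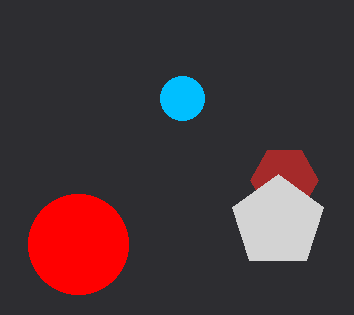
center_x_1 = 284, center_y_1 = 180, radius_1 = 34, center_x_2 = 182, center_y_2 = 98, radius_2 = 22, center_x_3 = 278, center_y_3 = 222, radius_3 = 48, center_x_4 = 78, center_y_4 = 244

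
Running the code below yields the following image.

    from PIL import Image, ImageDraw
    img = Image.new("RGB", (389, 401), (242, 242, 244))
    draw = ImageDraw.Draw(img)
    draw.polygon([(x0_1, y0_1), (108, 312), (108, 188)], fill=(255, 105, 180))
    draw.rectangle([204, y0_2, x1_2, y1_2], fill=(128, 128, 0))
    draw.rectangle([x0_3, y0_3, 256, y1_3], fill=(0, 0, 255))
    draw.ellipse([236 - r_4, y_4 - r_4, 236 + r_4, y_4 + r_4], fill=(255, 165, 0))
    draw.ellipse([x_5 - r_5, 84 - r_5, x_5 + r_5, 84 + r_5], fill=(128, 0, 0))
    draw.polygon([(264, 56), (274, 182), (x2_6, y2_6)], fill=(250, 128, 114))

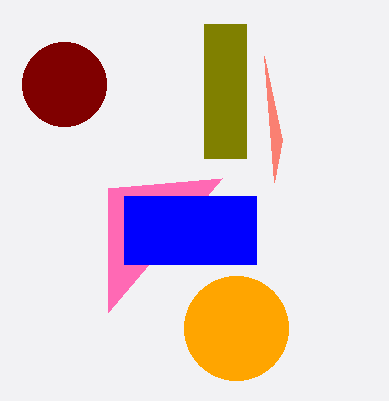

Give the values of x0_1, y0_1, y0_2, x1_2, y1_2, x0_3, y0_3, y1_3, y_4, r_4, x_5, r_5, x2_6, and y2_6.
x0_1 = 222
y0_1 = 178
y0_2 = 24
x1_2 = 246
y1_2 = 158
x0_3 = 124
y0_3 = 196
y1_3 = 264
y_4 = 328
r_4 = 52
x_5 = 64
r_5 = 42
x2_6 = 282
y2_6 = 140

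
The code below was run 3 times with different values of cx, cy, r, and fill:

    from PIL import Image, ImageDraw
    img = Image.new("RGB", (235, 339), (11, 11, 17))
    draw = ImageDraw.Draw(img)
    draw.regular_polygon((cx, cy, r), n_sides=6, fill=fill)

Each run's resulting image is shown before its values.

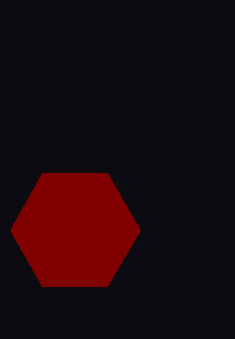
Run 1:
cx = 75, cy = 230, r = 65, fill = 'maroon'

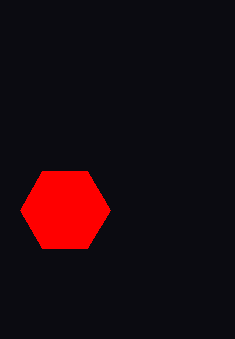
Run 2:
cx = 65, cy = 210, r = 45, fill = 'red'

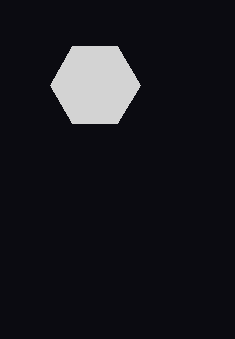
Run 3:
cx = 95, cy = 85, r = 45, fill = 'lightgray'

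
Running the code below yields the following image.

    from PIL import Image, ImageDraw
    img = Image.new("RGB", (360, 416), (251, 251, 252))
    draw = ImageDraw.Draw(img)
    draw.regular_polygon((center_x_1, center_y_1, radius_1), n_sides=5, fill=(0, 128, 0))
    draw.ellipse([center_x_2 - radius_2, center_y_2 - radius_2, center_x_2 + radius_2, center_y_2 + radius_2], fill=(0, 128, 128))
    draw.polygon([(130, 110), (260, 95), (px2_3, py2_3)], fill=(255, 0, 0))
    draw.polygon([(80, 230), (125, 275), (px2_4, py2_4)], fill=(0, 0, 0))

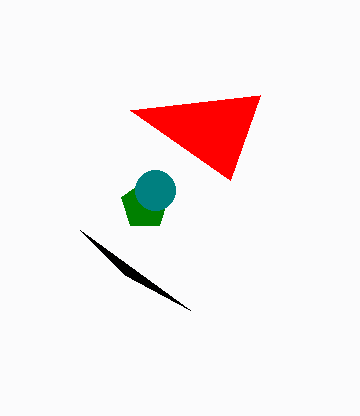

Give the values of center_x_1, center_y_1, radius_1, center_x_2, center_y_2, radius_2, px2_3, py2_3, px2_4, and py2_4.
center_x_1 = 145
center_y_1 = 205
radius_1 = 25
center_x_2 = 155
center_y_2 = 190
radius_2 = 20
px2_3 = 230
py2_3 = 180
px2_4 = 190
py2_4 = 310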